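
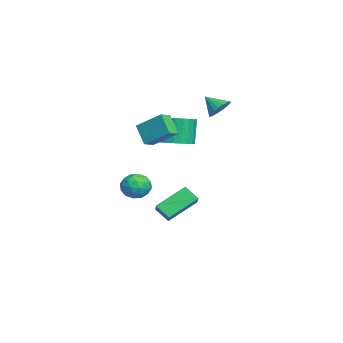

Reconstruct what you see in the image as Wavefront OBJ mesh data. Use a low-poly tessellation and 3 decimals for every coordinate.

v -2.684 0.673 -5.009
v -3.123 -0.05 -4.275
v -3.446 2.322 -3.84
v -3.885 1.598 -3.106
v -1.435 0.702 -4.234
v -1.874 -0.022 -3.5
v -2.197 2.35 -3.065
v -2.636 1.627 -2.331
v -2.289 -0.307 -1.808
v -1.642 -0.465 -2.481
v -2.418 -1.815 -1.579
v -1.771 -1.973 -2.252
v -1.515 -1.574 -1.433
v -1.435 -0.642 -1.574
v -2.625 -1.638 -2.486
v -2.545 -0.706 -2.627
v -1.849 -1.287 -2.899
v -1.164 -1.248 -2.248
v -2.896 -1.032 -1.812
v -2.211 -0.993 -1.161
v -1.954 -0.253 -2.165
v -2.106 -2.027 -1.895
v -1.956 -1.792 -1.414
v -1.575 -1.885 -1.809
v -1.832 -0.357 -1.632
v -1.452 -0.45 -2.027
v -1.378 -1.102 -1.411
v -2.608 -1.83 -2.033
v -2.228 -1.923 -2.428
v -2.485 -0.395 -2.251
v -2.104 -0.488 -2.646
v -2.682 -1.178 -2.649
v -1.695 -0.83 -2.806
v -1.772 -1.716 -2.671
v -2.274 -1.52 -2.809
v -2.226 -0.972 -2.892
v -1.292 -0.806 -2.423
v -1.369 -1.693 -2.289
v -1.218 -1.458 -1.807
v -1.171 -0.91 -1.89
v -1.415 -1.29 -2.669
v -2.691 -0.587 -1.771
v -2.768 -1.474 -1.637
v -2.889 -1.37 -2.17
v -2.842 -0.822 -2.253
v -2.288 -0.564 -1.389
v -2.365 -1.45 -1.254
v -1.834 -1.308 -1.168
v -1.786 -0.76 -1.251
v -2.645 -0.99 -1.391
v -1.612 1.074 1.399
v -0.769 0.512 1.713
v -1.306 0.645 3.394
v -2.148 1.206 3.081
v -0.62 0.897 1.73
v -1.157 1.03 3.411
v -0.622 1.31 1.697
v -1.159 1.442 3.378
v -0.775 1.686 1.618
v -1.311 1.819 3.3
v -1.055 1.969 1.506
v -1.591 2.102 3.188
v -1.419 2.116 1.378
v -1.956 2.249 3.06
v -1.814 2.104 1.254
v -2.35 2.237 2.935
v -2.177 1.935 1.151
v -2.714 2.068 2.832
v -2.454 1.635 1.086
v -2.991 1.768 2.767
v -2.603 1.25 1.069
v -3.14 1.383 2.75
v -2.601 0.838 1.102
v -3.138 0.97 2.783
v -2.449 0.461 1.18
v -2.985 0.594 2.862
v -2.169 0.178 1.292
v -2.705 0.311 2.974
v -1.804 0.031 1.42
v -2.341 0.164 3.102
v -1.41 0.043 1.545
v -1.946 0.176 3.226
v -1.046 0.212 1.648
v -1.583 0.345 3.329
v -3.655 3.588 3.299
v -3.282 2.977 2.9
v -4.145 2.752 4.121
v -3.047 3.066 3.13
v -2.916 3.244 3.39
v -2.914 3.483 3.634
v -3.04 3.739 3.82
v -3.272 3.969 3.916
v -3.571 4.134 3.906
v -3.884 4.204 3.79
v -4.158 4.167 3.59
v -4.344 4.031 3.34
v -4.412 3.818 3.082
v -4.349 3.565 2.863
v -4.166 3.316 2.718
v -3.895 3.114 2.674
v -3.582 2.994 2.739
v -0.003 -1.102 3.235
v 0.621 0.254 4.258
v -0.62 -0.616 2.967
v 0.004 0.74 3.991
v 0.816 -0.66 2.149
v 1.44 0.696 3.173
v 0.199 -0.174 1.882
v 0.823 1.182 2.905
f 2 4 1
f 5 2 1
f 1 4 3
f 3 5 1
f 2 8 4
f 6 2 5
f 6 8 2
f 4 8 3
f 7 5 3
f 3 8 7
f 7 6 5
f 8 6 7
f 9 46 25
f 46 20 49
f 25 49 14
f 46 49 25
f 9 25 21
f 25 14 26
f 21 26 10
f 25 26 21
f 9 21 30
f 21 10 31
f 30 31 16
f 21 31 30
f 9 30 42
f 30 16 45
f 42 45 19
f 30 45 42
f 9 42 46
f 42 19 50
f 46 50 20
f 42 50 46
f 10 26 37
f 26 14 40
f 37 40 18
f 26 40 37
f 14 49 27
f 49 20 48
f 27 48 13
f 49 48 27
f 20 50 47
f 50 19 43
f 47 43 11
f 50 43 47
f 19 45 44
f 45 16 32
f 44 32 15
f 45 32 44
f 16 31 36
f 31 10 33
f 36 33 17
f 31 33 36
f 12 38 24
f 38 18 39
f 24 39 13
f 38 39 24
f 12 24 22
f 24 13 23
f 22 23 11
f 24 23 22
f 12 22 29
f 22 11 28
f 29 28 15
f 22 28 29
f 12 29 34
f 29 15 35
f 34 35 17
f 29 35 34
f 12 34 38
f 34 17 41
f 38 41 18
f 34 41 38
f 13 39 27
f 39 18 40
f 27 40 14
f 39 40 27
f 11 23 47
f 23 13 48
f 47 48 20
f 23 48 47
f 15 28 44
f 28 11 43
f 44 43 19
f 28 43 44
f 17 35 36
f 35 15 32
f 36 32 16
f 35 32 36
f 18 41 37
f 41 17 33
f 37 33 10
f 41 33 37
f 52 51 55
f 52 55 53
f 53 55 56
f 53 56 54
f 55 51 57
f 55 57 56
f 56 57 58
f 56 58 54
f 57 51 59
f 57 59 58
f 58 59 60
f 58 60 54
f 59 51 61
f 59 61 60
f 60 61 62
f 60 62 54
f 61 51 63
f 61 63 62
f 62 63 64
f 62 64 54
f 63 51 65
f 63 65 64
f 64 65 66
f 64 66 54
f 65 51 67
f 65 67 66
f 66 67 68
f 66 68 54
f 67 51 69
f 67 69 68
f 68 69 70
f 68 70 54
f 69 51 71
f 69 71 70
f 70 71 72
f 70 72 54
f 71 51 73
f 71 73 72
f 72 73 74
f 72 74 54
f 73 51 75
f 73 75 74
f 74 75 76
f 74 76 54
f 75 51 77
f 75 77 76
f 76 77 78
f 76 78 54
f 77 51 79
f 77 79 78
f 78 79 80
f 78 80 54
f 79 51 81
f 79 81 80
f 80 81 82
f 80 82 54
f 81 51 83
f 81 83 82
f 82 83 84
f 82 84 54
f 83 51 52
f 83 52 84
f 84 52 53
f 84 53 54
f 86 85 88
f 86 88 87
f 88 85 89
f 88 89 87
f 89 85 90
f 89 90 87
f 90 85 91
f 90 91 87
f 91 85 92
f 91 92 87
f 92 85 93
f 92 93 87
f 93 85 94
f 93 94 87
f 94 85 95
f 94 95 87
f 95 85 96
f 95 96 87
f 96 85 97
f 96 97 87
f 97 85 98
f 97 98 87
f 98 85 99
f 98 99 87
f 99 85 100
f 99 100 87
f 100 85 101
f 100 101 87
f 101 85 86
f 101 86 87
f 103 105 102
f 106 103 102
f 102 105 104
f 104 106 102
f 103 109 105
f 107 103 106
f 107 109 103
f 105 109 104
f 108 106 104
f 104 109 108
f 108 107 106
f 109 107 108



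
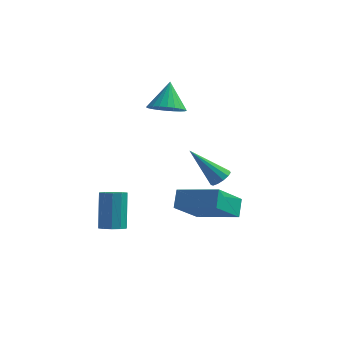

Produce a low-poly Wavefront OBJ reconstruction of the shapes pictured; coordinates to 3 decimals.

v 1.221 0.108 -1.798
v 1.629 -0.12 -1.439
v -0.241 0.032 -0.182
v 1.649 0.21 -1.406
v 1.533 0.508 -1.497
v 1.317 0.679 -1.684
v 1.071 0.668 -1.907
v 0.872 0.48 -2.095
v 0.784 0.174 -2.19
v 0.834 -0.154 -2.159
v 1.007 -0.398 -2.015
v 1.248 -0.481 -1.801
v 1.48 -0.378 -1.587
v -3.207 -2.229 -4.543
v -2.643 -1.881 -4.644
v -2.91 -0.943 -2.898
v -3.473 -1.291 -2.797
v -2.957 -1.666 -4.807
v -3.224 -0.728 -3.061
v -3.366 -1.666 -4.87
v -3.633 -0.728 -3.123
v -3.715 -1.881 -4.807
v -3.981 -0.943 -3.061
v -3.869 -2.229 -4.644
v -4.136 -1.291 -2.898
v -3.77 -2.577 -4.442
v -4.037 -1.639 -2.696
v -3.456 -2.792 -4.279
v -3.723 -1.854 -2.533
v -3.047 -2.792 -4.217
v -3.314 -1.854 -2.47
v -2.699 -2.577 -4.279
v -2.965 -1.639 -2.533
v -2.544 -2.229 -4.442
v -2.811 -1.291 -2.696
v -1.825 1.598 1.446
v -1.006 1.262 1.763
v -1.935 2.542 2.734
v -0.893 1.548 1.563
v -0.922 1.841 1.346
v -1.089 2.098 1.143
v -1.367 2.279 0.987
v -1.715 2.355 0.901
v -2.08 2.317 0.897
v -2.406 2.169 0.978
v -2.643 1.935 1.129
v -2.756 1.649 1.329
v -2.727 1.355 1.547
v -2.561 1.098 1.75
v -2.282 0.918 1.906
v -1.934 0.841 1.992
v -1.57 0.879 1.995
v -1.244 1.027 1.915
v -0.038 -3.078 -2.02
v -0.125 -2.349 -1.312
v 0.624 -1.657 -3.402
v 0.538 -0.928 -2.694
v 2.002 -3.432 -1.406
v 1.916 -2.703 -0.698
v 2.665 -2.011 -2.788
v 2.578 -1.282 -2.08
f 2 1 4
f 2 4 3
f 4 1 5
f 4 5 3
f 5 1 6
f 5 6 3
f 6 1 7
f 6 7 3
f 7 1 8
f 7 8 3
f 8 1 9
f 8 9 3
f 9 1 10
f 9 10 3
f 10 1 11
f 10 11 3
f 11 1 12
f 11 12 3
f 12 1 13
f 12 13 3
f 13 1 2
f 13 2 3
f 15 14 18
f 15 18 16
f 16 18 19
f 16 19 17
f 18 14 20
f 18 20 19
f 19 20 21
f 19 21 17
f 20 14 22
f 20 22 21
f 21 22 23
f 21 23 17
f 22 14 24
f 22 24 23
f 23 24 25
f 23 25 17
f 24 14 26
f 24 26 25
f 25 26 27
f 25 27 17
f 26 14 28
f 26 28 27
f 27 28 29
f 27 29 17
f 28 14 30
f 28 30 29
f 29 30 31
f 29 31 17
f 30 14 32
f 30 32 31
f 31 32 33
f 31 33 17
f 32 14 34
f 32 34 33
f 33 34 35
f 33 35 17
f 34 14 15
f 34 15 35
f 35 15 16
f 35 16 17
f 37 36 39
f 37 39 38
f 39 36 40
f 39 40 38
f 40 36 41
f 40 41 38
f 41 36 42
f 41 42 38
f 42 36 43
f 42 43 38
f 43 36 44
f 43 44 38
f 44 36 45
f 44 45 38
f 45 36 46
f 45 46 38
f 46 36 47
f 46 47 38
f 47 36 48
f 47 48 38
f 48 36 49
f 48 49 38
f 49 36 50
f 49 50 38
f 50 36 51
f 50 51 38
f 51 36 52
f 51 52 38
f 52 36 53
f 52 53 38
f 53 36 37
f 53 37 38
f 55 57 54
f 58 55 54
f 54 57 56
f 56 58 54
f 55 61 57
f 59 55 58
f 59 61 55
f 57 61 56
f 60 58 56
f 56 61 60
f 60 59 58
f 61 59 60



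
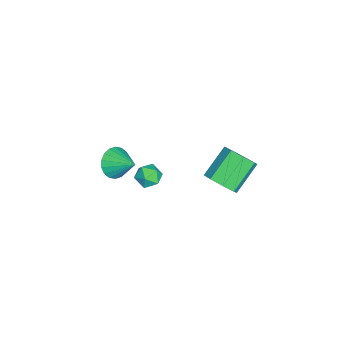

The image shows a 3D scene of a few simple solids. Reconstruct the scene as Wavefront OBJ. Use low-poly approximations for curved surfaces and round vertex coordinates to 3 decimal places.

v -0.507 -3.698 -3.62
v 0.117 -3.583 -4.314
v 0.147 -2.542 -2.84
v -0.196 -3.329 -4.427
v -0.571 -3.149 -4.38
v -0.932 -3.077 -4.183
v -1.21 -3.128 -3.874
v -1.349 -3.292 -3.515
v -1.32 -3.536 -3.177
v -1.131 -3.812 -2.926
v -0.818 -4.066 -2.813
v -0.444 -4.247 -2.86
v -0.082 -4.319 -3.057
v 0.196 -4.268 -3.366
v 0.334 -4.104 -3.725
v 0.306 -3.859 -4.063
v 0.861 -1.324 -2.318
v 1.276 -1.181 -2.949
v 0.364 -2.319 -2.871
v 0.779 -2.176 -3.502
v 1.126 -2.411 -2.859
v 1.434 -1.796 -2.517
v 0.206 -1.704 -3.303
v 0.514 -1.089 -2.961
v 0.871 -1.416 -3.557
v 1.439 -1.852 -3.283
v 0.201 -1.648 -2.537
v 0.769 -2.084 -2.263
v 3.664 2.255 0.376
v 4.218 2.978 0.511
v 2.949 3.747 1.599
v 2.396 3.025 1.464
v 3.794 3.063 -0.045
v 2.525 3.833 1.044
v 3.294 2.676 -0.354
v 2.025 3.445 0.735
v 3.011 2.042 -0.235
v 1.742 2.811 0.853
v 3.111 1.533 0.241
v 1.842 2.302 1.329
v 3.535 1.447 0.796
v 2.266 2.217 1.885
v 4.035 1.835 1.105
v 2.766 2.604 2.194
v 4.318 2.469 0.987
v 3.049 3.238 2.075
f 2 1 4
f 2 4 3
f 4 1 5
f 4 5 3
f 5 1 6
f 5 6 3
f 6 1 7
f 6 7 3
f 7 1 8
f 7 8 3
f 8 1 9
f 8 9 3
f 9 1 10
f 9 10 3
f 10 1 11
f 10 11 3
f 11 1 12
f 11 12 3
f 12 1 13
f 12 13 3
f 13 1 14
f 13 14 3
f 14 1 15
f 14 15 3
f 15 1 16
f 15 16 3
f 16 1 2
f 16 2 3
f 17 28 22
f 17 22 18
f 17 18 24
f 17 24 27
f 17 27 28
f 18 22 26
f 22 28 21
f 28 27 19
f 27 24 23
f 24 18 25
f 20 26 21
f 20 21 19
f 20 19 23
f 20 23 25
f 20 25 26
f 21 26 22
f 19 21 28
f 23 19 27
f 25 23 24
f 26 25 18
f 30 29 33
f 30 33 31
f 31 33 34
f 31 34 32
f 33 29 35
f 33 35 34
f 34 35 36
f 34 36 32
f 35 29 37
f 35 37 36
f 36 37 38
f 36 38 32
f 37 29 39
f 37 39 38
f 38 39 40
f 38 40 32
f 39 29 41
f 39 41 40
f 40 41 42
f 40 42 32
f 41 29 43
f 41 43 42
f 42 43 44
f 42 44 32
f 43 29 45
f 43 45 44
f 44 45 46
f 44 46 32
f 45 29 30
f 45 30 46
f 46 30 31
f 46 31 32



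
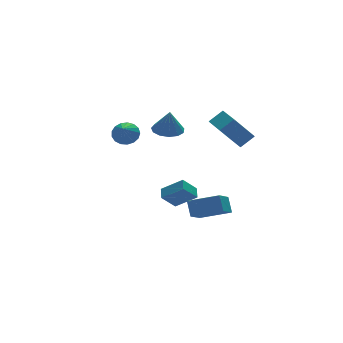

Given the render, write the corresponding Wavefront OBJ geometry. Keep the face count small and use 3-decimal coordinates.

v 2.812 -2.524 -2.645
v 2.91 -1.839 -1.752
v 1.274 -1.51 -3.254
v 1.372 -0.825 -2.361
v 3.928 -1.415 -3.619
v 4.026 -0.73 -2.726
v 2.39 -0.401 -4.228
v 2.488 0.284 -3.335
v 2.173 1.354 -2.654
v 2.476 2.073 -2.342
v 1.152 2.196 -3.605
v 1.454 2.915 -3.293
v 3.086 1.385 -3.607
v 3.388 2.104 -3.295
v 2.064 2.227 -4.558
v 2.367 2.946 -4.246
v -1.685 0.73 3.027
v -1.164 0.153 2.799
v -2.275 -0.17 3.953
v -0.981 0.333 3.09
v -0.96 0.604 3.366
v -1.105 0.904 3.565
v -1.383 1.164 3.64
v -1.73 1.324 3.575
v -2.066 1.348 3.384
v -2.315 1.231 3.111
v -2.42 0.999 2.819
v -2.356 0.705 2.575
v -2.139 0.417 2.433
v -1.817 0.2 2.428
v -1.465 0.105 2.56
v 0.555 -0.022 3.218
v 1.217 -0.68 3.107
v 0.585 -0.238 4.682
v 1.473 -0.221 3.17
v 1.437 0.302 3.248
v 1.122 0.722 3.317
v 0.627 0.906 3.354
v 0.109 0.795 3.348
v -0.267 0.425 3.301
v -0.382 -0.087 3.227
v -0.199 -0.578 3.151
v 0.223 -0.892 3.096
v 0.751 -0.931 3.08
v 2.235 -3.156 4.23
v 3.086 -3.189 4.91
v 2.321 -1.609 4.196
v 3.172 -1.641 4.876
v 3.468 -3.259 2.684
v 4.319 -3.291 3.364
v 3.554 -1.711 2.65
v 4.405 -1.744 3.33
f 2 4 1
f 5 2 1
f 1 4 3
f 3 5 1
f 2 8 4
f 6 2 5
f 6 8 2
f 4 8 3
f 7 5 3
f 3 8 7
f 7 6 5
f 8 6 7
f 10 12 9
f 13 10 9
f 9 12 11
f 11 13 9
f 10 16 12
f 14 10 13
f 14 16 10
f 12 16 11
f 15 13 11
f 11 16 15
f 15 14 13
f 16 14 15
f 18 17 20
f 18 20 19
f 20 17 21
f 20 21 19
f 21 17 22
f 21 22 19
f 22 17 23
f 22 23 19
f 23 17 24
f 23 24 19
f 24 17 25
f 24 25 19
f 25 17 26
f 25 26 19
f 26 17 27
f 26 27 19
f 27 17 28
f 27 28 19
f 28 17 29
f 28 29 19
f 29 17 30
f 29 30 19
f 30 17 31
f 30 31 19
f 31 17 18
f 31 18 19
f 33 32 35
f 33 35 34
f 35 32 36
f 35 36 34
f 36 32 37
f 36 37 34
f 37 32 38
f 37 38 34
f 38 32 39
f 38 39 34
f 39 32 40
f 39 40 34
f 40 32 41
f 40 41 34
f 41 32 42
f 41 42 34
f 42 32 43
f 42 43 34
f 43 32 44
f 43 44 34
f 44 32 33
f 44 33 34
f 46 48 45
f 49 46 45
f 45 48 47
f 47 49 45
f 46 52 48
f 50 46 49
f 50 52 46
f 48 52 47
f 51 49 47
f 47 52 51
f 51 50 49
f 52 50 51



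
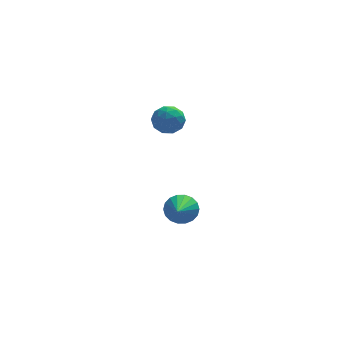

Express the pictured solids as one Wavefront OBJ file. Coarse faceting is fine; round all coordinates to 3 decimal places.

v -1.091 -0.919 -1.426
v -0.44 -0.893 -1.118
v -1.469 -2.461 -0.494
v -0.622 -0.726 -0.914
v -0.897 -0.596 -0.812
v -1.21 -0.531 -0.831
v -1.5 -0.543 -0.968
v -1.708 -0.629 -1.195
v -1.795 -0.773 -1.468
v -1.742 -0.945 -1.733
v -1.56 -1.113 -1.937
v -1.285 -1.242 -2.039
v -0.972 -1.308 -2.02
v -0.682 -1.296 -1.883
v -0.474 -1.21 -1.656
v -0.387 -1.066 -1.383
v -1.53 3.926 0.674
v -1.219 4.26 1.291
v -0.761 2.96 0.809
v -0.45 3.294 1.426
v -1.17 3.03 1.455
v -1.645 3.627 1.371
v -0.335 3.593 0.729
v -0.81 4.19 0.645
v -0.48 4.054 1.325
v -0.996 3.706 1.774
v -0.984 3.514 0.326
v -1.5 3.166 0.775
v -1.442 4.178 0.971
v -0.538 3.042 1.129
v -0.961 2.887 1.146
v -0.778 3.083 1.509
v -1.693 3.805 1.018
v -1.51 4.002 1.38
v -1.481 3.279 1.477
v -0.47 3.218 0.72
v -0.287 3.415 1.082
v -1.202 4.137 0.591
v -1.019 4.333 0.954
v -0.499 3.941 0.623
v -0.825 4.253 1.353
v -0.373 3.686 1.433
v -0.305 3.861 1.023
v -0.585 4.212 0.974
v -1.128 4.048 1.617
v -0.676 3.481 1.696
v -1.1 3.325 1.713
v -1.379 3.676 1.664
v -0.694 3.928 1.637
v -1.304 3.739 0.404
v -0.852 3.172 0.483
v -0.601 3.544 0.436
v -0.88 3.895 0.387
v -1.607 3.534 0.667
v -1.155 2.967 0.747
v -1.395 3.008 1.126
v -1.675 3.359 1.077
v -1.286 3.292 0.463
f 2 1 4
f 2 4 3
f 4 1 5
f 4 5 3
f 5 1 6
f 5 6 3
f 6 1 7
f 6 7 3
f 7 1 8
f 7 8 3
f 8 1 9
f 8 9 3
f 9 1 10
f 9 10 3
f 10 1 11
f 10 11 3
f 11 1 12
f 11 12 3
f 12 1 13
f 12 13 3
f 13 1 14
f 13 14 3
f 14 1 15
f 14 15 3
f 15 1 16
f 15 16 3
f 16 1 2
f 16 2 3
f 17 54 33
f 54 28 57
f 33 57 22
f 54 57 33
f 17 33 29
f 33 22 34
f 29 34 18
f 33 34 29
f 17 29 38
f 29 18 39
f 38 39 24
f 29 39 38
f 17 38 50
f 38 24 53
f 50 53 27
f 38 53 50
f 17 50 54
f 50 27 58
f 54 58 28
f 50 58 54
f 18 34 45
f 34 22 48
f 45 48 26
f 34 48 45
f 22 57 35
f 57 28 56
f 35 56 21
f 57 56 35
f 28 58 55
f 58 27 51
f 55 51 19
f 58 51 55
f 27 53 52
f 53 24 40
f 52 40 23
f 53 40 52
f 24 39 44
f 39 18 41
f 44 41 25
f 39 41 44
f 20 46 32
f 46 26 47
f 32 47 21
f 46 47 32
f 20 32 30
f 32 21 31
f 30 31 19
f 32 31 30
f 20 30 37
f 30 19 36
f 37 36 23
f 30 36 37
f 20 37 42
f 37 23 43
f 42 43 25
f 37 43 42
f 20 42 46
f 42 25 49
f 46 49 26
f 42 49 46
f 21 47 35
f 47 26 48
f 35 48 22
f 47 48 35
f 19 31 55
f 31 21 56
f 55 56 28
f 31 56 55
f 23 36 52
f 36 19 51
f 52 51 27
f 36 51 52
f 25 43 44
f 43 23 40
f 44 40 24
f 43 40 44
f 26 49 45
f 49 25 41
f 45 41 18
f 49 41 45



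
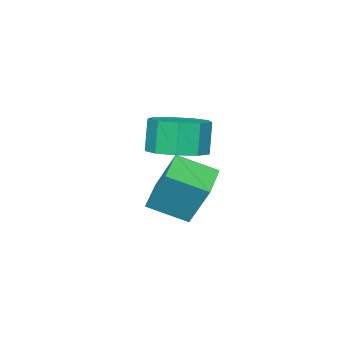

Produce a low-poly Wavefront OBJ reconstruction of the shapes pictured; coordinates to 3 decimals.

v 2.095 3.56 1.361
v 2.894 4.226 1.653
v 2.563 4.046 2.97
v 1.765 3.38 2.679
v 2.271 4.609 1.548
v 1.94 4.429 2.866
v 1.566 4.501 1.357
v 1.235 4.322 2.674
v 1.108 3.953 1.167
v 0.778 3.773 2.484
v 1.113 3.221 1.069
v 0.782 3.041 2.386
v 1.577 2.647 1.107
v 1.246 2.468 2.424
v 2.284 2.501 1.264
v 1.953 2.321 2.582
v 2.902 2.85 1.467
v 2.572 2.67 2.785
v 3.143 3.531 1.62
v 2.813 3.352 2.938
v 0.146 0.784 -1.624
v 0.139 1.722 0.097
v -0.734 2.029 -2.306
v -0.741 2.967 -0.584
v 1.481 1.513 -2.016
v 1.474 2.451 -0.294
v 0.601 2.758 -2.697
v 0.594 3.696 -0.976
f 2 1 5
f 2 5 3
f 3 5 6
f 3 6 4
f 5 1 7
f 5 7 6
f 6 7 8
f 6 8 4
f 7 1 9
f 7 9 8
f 8 9 10
f 8 10 4
f 9 1 11
f 9 11 10
f 10 11 12
f 10 12 4
f 11 1 13
f 11 13 12
f 12 13 14
f 12 14 4
f 13 1 15
f 13 15 14
f 14 15 16
f 14 16 4
f 15 1 17
f 15 17 16
f 16 17 18
f 16 18 4
f 17 1 19
f 17 19 18
f 18 19 20
f 18 20 4
f 19 1 2
f 19 2 20
f 20 2 3
f 20 3 4
f 22 24 21
f 25 22 21
f 21 24 23
f 23 25 21
f 22 28 24
f 26 22 25
f 26 28 22
f 24 28 23
f 27 25 23
f 23 28 27
f 27 26 25
f 28 26 27



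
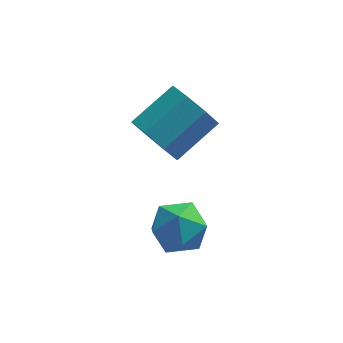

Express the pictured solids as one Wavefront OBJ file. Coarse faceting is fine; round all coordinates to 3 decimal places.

v -2.026 1.546 -0.618
v -1.758 1.971 -1.47
v -0.545 2.84 -0.655
v -0.814 2.414 0.198
v -2.289 2.367 -1.103
v -1.076 3.236 -0.288
v -2.666 2.283 -0.452
v -1.453 3.152 0.363
v -2.669 1.766 0.103
v -1.456 2.635 0.918
v -2.295 1.12 0.235
v -1.082 1.989 1.05
v -1.764 0.724 -0.132
v -0.551 1.593 0.683
v -1.387 0.808 -0.783
v -0.174 1.677 0.032
v -1.384 1.325 -1.338
v -0.171 2.194 -0.523
v -2.16 0.007 -3.254
v -1.443 0.605 -3.042
v -1.317 -1.185 -2.738
v -0.6 -0.587 -2.526
v -1.413 -0.558 -2.021
v -1.934 0.178 -2.34
v -0.826 -0.758 -3.44
v -1.347 -0.022 -3.759
v -0.619 0.132 -3.157
v -0.982 0.256 -2.28
v -1.778 -0.836 -3.5
v -2.141 -0.712 -2.623
f 2 1 5
f 2 5 3
f 3 5 6
f 3 6 4
f 5 1 7
f 5 7 6
f 6 7 8
f 6 8 4
f 7 1 9
f 7 9 8
f 8 9 10
f 8 10 4
f 9 1 11
f 9 11 10
f 10 11 12
f 10 12 4
f 11 1 13
f 11 13 12
f 12 13 14
f 12 14 4
f 13 1 15
f 13 15 14
f 14 15 16
f 14 16 4
f 15 1 17
f 15 17 16
f 16 17 18
f 16 18 4
f 17 1 2
f 17 2 18
f 18 2 3
f 18 3 4
f 19 30 24
f 19 24 20
f 19 20 26
f 19 26 29
f 19 29 30
f 20 24 28
f 24 30 23
f 30 29 21
f 29 26 25
f 26 20 27
f 22 28 23
f 22 23 21
f 22 21 25
f 22 25 27
f 22 27 28
f 23 28 24
f 21 23 30
f 25 21 29
f 27 25 26
f 28 27 20



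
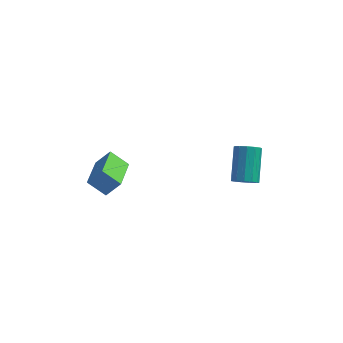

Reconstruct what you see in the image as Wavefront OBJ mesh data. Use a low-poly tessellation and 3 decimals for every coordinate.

v 3.9 0.096 -2.704
v 4.48 -0.004 -2.511
v 4.301 1.304 -1.302
v 3.72 1.404 -1.496
v 4.501 0.235 -2.765
v 4.322 1.543 -1.556
v 4.331 0.429 -3.001
v 4.152 1.737 -1.792
v 4.024 0.517 -3.142
v 3.845 1.825 -1.933
v 3.677 0.472 -3.144
v 3.498 1.78 -1.936
v 3.402 0.307 -3.007
v 3.222 1.616 -1.798
v 3.284 0.076 -2.774
v 3.105 1.384 -1.565
v 3.362 -0.15 -2.518
v 3.182 1.158 -1.31
v 3.61 -0.297 -2.322
v 3.431 1.011 -1.113
v 3.951 -0.32 -2.247
v 3.771 0.988 -1.038
v 4.275 -0.21 -2.317
v 4.096 1.098 -1.109
v -1.826 -1.838 -3.188
v -2.679 -1.791 -2.511
v -1.958 -0.067 -3.479
v -2.811 -0.019 -2.802
v -1.189 -1.661 -2.398
v -2.042 -1.613 -1.721
v -1.321 0.111 -2.689
v -2.174 0.158 -2.012
f 2 1 5
f 2 5 3
f 3 5 6
f 3 6 4
f 5 1 7
f 5 7 6
f 6 7 8
f 6 8 4
f 7 1 9
f 7 9 8
f 8 9 10
f 8 10 4
f 9 1 11
f 9 11 10
f 10 11 12
f 10 12 4
f 11 1 13
f 11 13 12
f 12 13 14
f 12 14 4
f 13 1 15
f 13 15 14
f 14 15 16
f 14 16 4
f 15 1 17
f 15 17 16
f 16 17 18
f 16 18 4
f 17 1 19
f 17 19 18
f 18 19 20
f 18 20 4
f 19 1 21
f 19 21 20
f 20 21 22
f 20 22 4
f 21 1 23
f 21 23 22
f 22 23 24
f 22 24 4
f 23 1 2
f 23 2 24
f 24 2 3
f 24 3 4
f 26 28 25
f 29 26 25
f 25 28 27
f 27 29 25
f 26 32 28
f 30 26 29
f 30 32 26
f 28 32 27
f 31 29 27
f 27 32 31
f 31 30 29
f 32 30 31



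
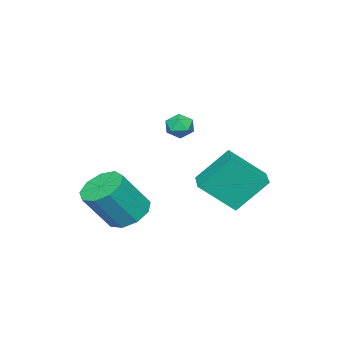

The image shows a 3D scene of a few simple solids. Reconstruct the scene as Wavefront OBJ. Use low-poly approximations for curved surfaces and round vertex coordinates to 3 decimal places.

v -1.505 2.283 2.279
v -1.193 2.745 1.901
v -0.547 1.815 2.499
v -0.235 2.277 2.121
v -0.518 2.455 2.705
v -1.11 2.745 2.569
v -0.63 1.815 1.831
v -1.222 2.105 1.695
v -0.652 2.455 1.624
v -0.583 2.851 2.164
v -1.157 1.709 2.236
v -1.088 2.105 2.776
v -4.019 2.901 -2.931
v -3.086 1.625 -1.534
v -4.844 4.005 -1.373
v -3.91 2.729 0.025
v -2.95 3.691 -2.925
v -2.016 2.415 -1.527
v -3.774 4.795 -1.366
v -2.841 3.519 0.031
v -1.289 -0.5 -3.429
v -0.528 -0.92 -4.054
v 0.59 -1.539 -2.275
v -0.171 -1.12 -1.651
v -0.374 -0.22 -3.907
v 0.744 -0.839 -2.128
v -0.647 0.349 -3.537
v 0.47 -0.27 -1.758
v -1.221 0.52 -3.116
v -0.104 -0.099 -1.338
v -1.827 0.214 -2.842
v -0.709 -0.405 -1.064
v -2.181 -0.426 -2.843
v -1.063 -1.046 -1.064
v -2.117 -1.102 -3.118
v -1 -1.721 -1.339
v -1.666 -1.496 -3.539
v -0.548 -2.115 -1.76
v -1.039 -1.424 -3.908
v 0.079 -2.043 -2.13
f 1 12 6
f 1 6 2
f 1 2 8
f 1 8 11
f 1 11 12
f 2 6 10
f 6 12 5
f 12 11 3
f 11 8 7
f 8 2 9
f 4 10 5
f 4 5 3
f 4 3 7
f 4 7 9
f 4 9 10
f 5 10 6
f 3 5 12
f 7 3 11
f 9 7 8
f 10 9 2
f 14 16 13
f 17 14 13
f 13 16 15
f 15 17 13
f 14 20 16
f 18 14 17
f 18 20 14
f 16 20 15
f 19 17 15
f 15 20 19
f 19 18 17
f 20 18 19
f 22 21 25
f 22 25 23
f 23 25 26
f 23 26 24
f 25 21 27
f 25 27 26
f 26 27 28
f 26 28 24
f 27 21 29
f 27 29 28
f 28 29 30
f 28 30 24
f 29 21 31
f 29 31 30
f 30 31 32
f 30 32 24
f 31 21 33
f 31 33 32
f 32 33 34
f 32 34 24
f 33 21 35
f 33 35 34
f 34 35 36
f 34 36 24
f 35 21 37
f 35 37 36
f 36 37 38
f 36 38 24
f 37 21 39
f 37 39 38
f 38 39 40
f 38 40 24
f 39 21 22
f 39 22 40
f 40 22 23
f 40 23 24



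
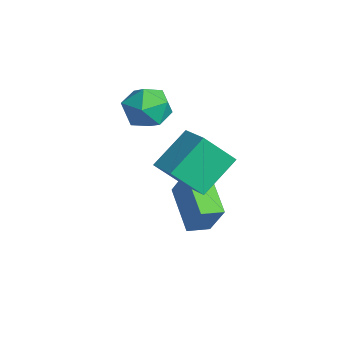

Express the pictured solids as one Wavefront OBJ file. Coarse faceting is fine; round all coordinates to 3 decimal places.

v 0.49 -0.632 -4.5
v -1.387 -0.575 -3.412
v 0.438 0.317 -4.638
v -1.438 0.373 -3.551
v 1.338 -0.373 -3.049
v -0.538 -0.317 -1.962
v 1.287 0.575 -3.188
v -0.59 0.632 -2.1
v -2.495 -0.163 0.189
v -1.971 -0.526 1.09
v -3.289 -1.754 0.01
v -2.765 -2.117 0.911
v -3.554 -1.35 1.003
v -3.064 -0.367 1.114
v -2.196 -1.913 -0.014
v -1.706 -0.93 0.097
v -1.786 -1.608 0.965
v -2.625 -1.26 1.593
v -2.635 -1.02 -0.493
v -3.474 -0.672 0.135
v 1.02 -2.098 -0.218
v 0.502 -0.679 1.03
v 1.221 -0.917 -1.479
v 0.702 0.503 -0.231
v 2.438 -1.923 0.171
v 1.919 -0.503 1.419
v 2.638 -0.741 -1.09
v 2.12 0.678 0.158
f 2 4 1
f 5 2 1
f 1 4 3
f 3 5 1
f 2 8 4
f 6 2 5
f 6 8 2
f 4 8 3
f 7 5 3
f 3 8 7
f 7 6 5
f 8 6 7
f 9 20 14
f 9 14 10
f 9 10 16
f 9 16 19
f 9 19 20
f 10 14 18
f 14 20 13
f 20 19 11
f 19 16 15
f 16 10 17
f 12 18 13
f 12 13 11
f 12 11 15
f 12 15 17
f 12 17 18
f 13 18 14
f 11 13 20
f 15 11 19
f 17 15 16
f 18 17 10
f 22 24 21
f 25 22 21
f 21 24 23
f 23 25 21
f 22 28 24
f 26 22 25
f 26 28 22
f 24 28 23
f 27 25 23
f 23 28 27
f 27 26 25
f 28 26 27



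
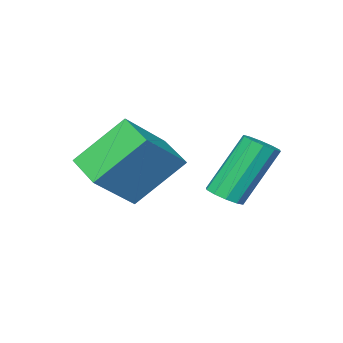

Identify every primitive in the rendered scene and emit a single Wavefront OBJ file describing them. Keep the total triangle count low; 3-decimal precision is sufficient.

v -2.713 2.812 0.749
v -2.234 2.932 0.99
v -3.187 3.289 2.712
v -3.667 3.168 2.471
v -2.361 3.219 0.86
v -3.314 3.576 2.582
v -2.623 3.351 0.688
v -3.576 3.707 2.409
v -2.919 3.277 0.539
v -3.873 3.633 2.261
v -3.137 3.025 0.47
v -4.091 3.381 2.192
v -3.193 2.691 0.508
v -4.146 3.048 2.23
v -3.066 2.404 0.638
v -4.019 2.761 2.36
v -2.804 2.273 0.811
v -3.757 2.629 2.532
v -2.507 2.347 0.959
v -3.461 2.703 2.681
v -2.289 2.599 1.028
v -3.243 2.955 2.75
v -1.899 -0.574 0.476
v -3.059 0.155 1.878
v -1.602 0.614 0.104
v -2.763 1.343 1.506
v -0.517 -0.563 1.614
v -1.678 0.166 3.016
v -0.221 0.625 1.242
v -1.381 1.354 2.644
f 2 1 5
f 2 5 3
f 3 5 6
f 3 6 4
f 5 1 7
f 5 7 6
f 6 7 8
f 6 8 4
f 7 1 9
f 7 9 8
f 8 9 10
f 8 10 4
f 9 1 11
f 9 11 10
f 10 11 12
f 10 12 4
f 11 1 13
f 11 13 12
f 12 13 14
f 12 14 4
f 13 1 15
f 13 15 14
f 14 15 16
f 14 16 4
f 15 1 17
f 15 17 16
f 16 17 18
f 16 18 4
f 17 1 19
f 17 19 18
f 18 19 20
f 18 20 4
f 19 1 21
f 19 21 20
f 20 21 22
f 20 22 4
f 21 1 2
f 21 2 22
f 22 2 3
f 22 3 4
f 24 26 23
f 27 24 23
f 23 26 25
f 25 27 23
f 24 30 26
f 28 24 27
f 28 30 24
f 26 30 25
f 29 27 25
f 25 30 29
f 29 28 27
f 30 28 29



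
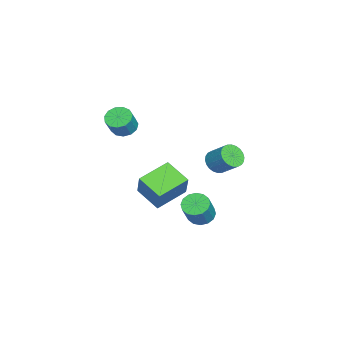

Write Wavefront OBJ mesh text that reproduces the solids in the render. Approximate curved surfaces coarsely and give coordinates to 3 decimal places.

v 2.064 1.3 -3.937
v 2.773 1.369 -4.401
v 3.745 1.169 -2.948
v 3.036 1.1 -2.483
v 2.675 1.78 -4.28
v 3.648 1.581 -2.826
v 2.414 2.063 -4.067
v 3.387 1.864 -2.613
v 2.06 2.141 -3.818
v 3.032 1.942 -2.365
v 1.706 1.994 -3.602
v 2.678 1.795 -2.149
v 1.448 1.661 -3.475
v 2.42 1.461 -2.022
v 1.355 1.231 -3.472
v 2.327 1.031 -2.019
v 1.452 0.819 -3.594
v 2.425 0.62 -2.14
v 1.713 0.536 -3.807
v 2.686 0.337 -2.353
v 2.068 0.458 -4.055
v 3.04 0.259 -2.602
v 2.422 0.605 -4.271
v 3.394 0.406 -2.818
v 2.68 0.939 -4.398
v 3.652 0.739 -2.945
v 2.575 -2.294 -1.997
v 1.103 -0.902 -1.407
v 3.517 -0.982 -2.744
v 2.045 0.411 -2.154
v 3.455 -2.031 -0.426
v 1.983 -0.638 0.164
v 4.397 -0.718 -1.173
v 2.925 0.674 -0.583
v 2.836 -2.956 3.424
v 3.514 -2.883 2.988
v 4.263 -3.071 4.12
v 3.584 -3.144 4.556
v 3.406 -2.463 3.129
v 4.155 -2.651 4.261
v 3.117 -2.199 3.364
v 3.866 -2.387 4.496
v 2.739 -2.176 3.618
v 3.487 -2.363 4.75
v 2.391 -2.4 3.81
v 3.14 -2.588 4.942
v 2.185 -2.801 3.88
v 2.933 -2.989 5.012
v 2.185 -3.251 3.805
v 2.933 -3.439 4.937
v 2.392 -3.608 3.609
v 3.14 -3.796 4.741
v 2.74 -3.757 3.355
v 3.488 -3.945 4.487
v 3.118 -3.653 3.122
v 3.866 -3.841 4.254
v 3.407 -3.327 2.985
v 4.155 -3.515 4.117
v 3.047 2.29 1.129
v 3.783 1.972 1.01
v 4.349 2.933 1.953
v 3.613 3.25 2.071
v 3.775 2.196 0.787
v 4.341 3.157 1.729
v 3.657 2.434 0.616
v 4.223 3.394 1.558
v 3.446 2.649 0.522
v 4.012 3.61 1.465
v 3.174 2.81 0.522
v 3.74 3.771 1.464
v 2.882 2.892 0.613
v 3.448 3.853 1.556
v 2.616 2.882 0.783
v 3.182 3.843 1.726
v 2.416 2.782 1.006
v 2.982 3.743 1.948
v 2.311 2.607 1.247
v 2.877 3.568 2.19
v 2.319 2.383 1.471
v 2.885 3.344 2.413
v 2.437 2.146 1.642
v 3.003 3.106 2.584
v 2.648 1.93 1.735
v 3.214 2.891 2.678
v 2.92 1.769 1.736
v 3.486 2.73 2.678
v 3.212 1.687 1.644
v 3.778 2.648 2.587
v 3.478 1.697 1.474
v 4.044 2.658 2.417
v 3.678 1.797 1.252
v 4.244 2.758 2.194
f 2 1 5
f 2 5 3
f 3 5 6
f 3 6 4
f 5 1 7
f 5 7 6
f 6 7 8
f 6 8 4
f 7 1 9
f 7 9 8
f 8 9 10
f 8 10 4
f 9 1 11
f 9 11 10
f 10 11 12
f 10 12 4
f 11 1 13
f 11 13 12
f 12 13 14
f 12 14 4
f 13 1 15
f 13 15 14
f 14 15 16
f 14 16 4
f 15 1 17
f 15 17 16
f 16 17 18
f 16 18 4
f 17 1 19
f 17 19 18
f 18 19 20
f 18 20 4
f 19 1 21
f 19 21 20
f 20 21 22
f 20 22 4
f 21 1 23
f 21 23 22
f 22 23 24
f 22 24 4
f 23 1 25
f 23 25 24
f 24 25 26
f 24 26 4
f 25 1 2
f 25 2 26
f 26 2 3
f 26 3 4
f 28 30 27
f 31 28 27
f 27 30 29
f 29 31 27
f 28 34 30
f 32 28 31
f 32 34 28
f 30 34 29
f 33 31 29
f 29 34 33
f 33 32 31
f 34 32 33
f 36 35 39
f 36 39 37
f 37 39 40
f 37 40 38
f 39 35 41
f 39 41 40
f 40 41 42
f 40 42 38
f 41 35 43
f 41 43 42
f 42 43 44
f 42 44 38
f 43 35 45
f 43 45 44
f 44 45 46
f 44 46 38
f 45 35 47
f 45 47 46
f 46 47 48
f 46 48 38
f 47 35 49
f 47 49 48
f 48 49 50
f 48 50 38
f 49 35 51
f 49 51 50
f 50 51 52
f 50 52 38
f 51 35 53
f 51 53 52
f 52 53 54
f 52 54 38
f 53 35 55
f 53 55 54
f 54 55 56
f 54 56 38
f 55 35 57
f 55 57 56
f 56 57 58
f 56 58 38
f 57 35 36
f 57 36 58
f 58 36 37
f 58 37 38
f 60 59 63
f 60 63 61
f 61 63 64
f 61 64 62
f 63 59 65
f 63 65 64
f 64 65 66
f 64 66 62
f 65 59 67
f 65 67 66
f 66 67 68
f 66 68 62
f 67 59 69
f 67 69 68
f 68 69 70
f 68 70 62
f 69 59 71
f 69 71 70
f 70 71 72
f 70 72 62
f 71 59 73
f 71 73 72
f 72 73 74
f 72 74 62
f 73 59 75
f 73 75 74
f 74 75 76
f 74 76 62
f 75 59 77
f 75 77 76
f 76 77 78
f 76 78 62
f 77 59 79
f 77 79 78
f 78 79 80
f 78 80 62
f 79 59 81
f 79 81 80
f 80 81 82
f 80 82 62
f 81 59 83
f 81 83 82
f 82 83 84
f 82 84 62
f 83 59 85
f 83 85 84
f 84 85 86
f 84 86 62
f 85 59 87
f 85 87 86
f 86 87 88
f 86 88 62
f 87 59 89
f 87 89 88
f 88 89 90
f 88 90 62
f 89 59 91
f 89 91 90
f 90 91 92
f 90 92 62
f 91 59 60
f 91 60 92
f 92 60 61
f 92 61 62



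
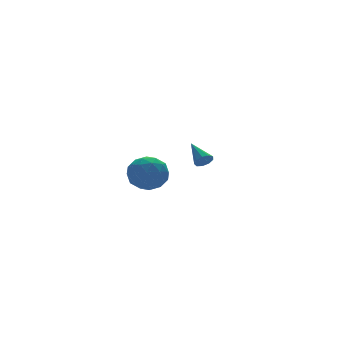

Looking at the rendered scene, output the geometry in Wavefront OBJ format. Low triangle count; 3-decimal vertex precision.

v 0.656 4.446 -2.673
v 1.8 4.179 -2.753
v 0.54 3.461 -1.047
v 1.684 3.194 -1.127
v 1.352 4.302 -0.905
v 1.424 4.911 -1.911
v 0.916 2.729 -1.889
v 0.988 3.338 -2.895
v 1.961 3.118 -2.269
v 2.23 4.09 -1.661
v 0.11 3.55 -2.139
v 0.379 4.522 -1.531
v 1.238 4.399 -2.856
v 1.102 3.241 -0.944
v 0.907 3.892 -0.814
v 1.579 3.735 -0.861
v 1.017 4.829 -2.361
v 1.689 4.672 -2.408
v 1.426 4.744 -1.322
v 0.651 2.968 -1.392
v 1.323 2.811 -1.439
v 0.761 3.905 -2.939
v 1.433 3.748 -2.986
v 0.914 2.896 -2.478
v 2.005 3.619 -2.618
v 1.937 3.04 -1.662
v 1.486 2.766 -2.11
v 1.528 3.124 -2.701
v 2.164 4.19 -2.261
v 2.095 3.611 -1.305
v 1.9 4.262 -1.175
v 1.942 4.62 -1.766
v 2.258 3.566 -1.976
v 0.245 4.029 -2.495
v 0.176 3.45 -1.539
v 0.398 3.02 -2.034
v 0.44 3.378 -2.625
v 0.403 4.6 -2.138
v 0.335 4.021 -1.182
v 0.812 4.516 -1.099
v 0.854 4.874 -1.69
v 0.082 4.074 -1.824
v 0.464 -3.17 1.414
v 0.843 -2.991 1.123
v 0.456 -1.93 2.166
v 0.535 -2.907 0.982
v 0.194 -2.946 1.043
v -0.021 -3.09 1.277
v -0.009 -3.271 1.575
v 0.224 -3.405 1.798
v 0.57 -3.428 1.84
v 0.866 -3.331 1.683
v 0.974 -3.158 1.4
f 1 38 17
f 38 12 41
f 17 41 6
f 38 41 17
f 1 17 13
f 17 6 18
f 13 18 2
f 17 18 13
f 1 13 22
f 13 2 23
f 22 23 8
f 13 23 22
f 1 22 34
f 22 8 37
f 34 37 11
f 22 37 34
f 1 34 38
f 34 11 42
f 38 42 12
f 34 42 38
f 2 18 29
f 18 6 32
f 29 32 10
f 18 32 29
f 6 41 19
f 41 12 40
f 19 40 5
f 41 40 19
f 12 42 39
f 42 11 35
f 39 35 3
f 42 35 39
f 11 37 36
f 37 8 24
f 36 24 7
f 37 24 36
f 8 23 28
f 23 2 25
f 28 25 9
f 23 25 28
f 4 30 16
f 30 10 31
f 16 31 5
f 30 31 16
f 4 16 14
f 16 5 15
f 14 15 3
f 16 15 14
f 4 14 21
f 14 3 20
f 21 20 7
f 14 20 21
f 4 21 26
f 21 7 27
f 26 27 9
f 21 27 26
f 4 26 30
f 26 9 33
f 30 33 10
f 26 33 30
f 5 31 19
f 31 10 32
f 19 32 6
f 31 32 19
f 3 15 39
f 15 5 40
f 39 40 12
f 15 40 39
f 7 20 36
f 20 3 35
f 36 35 11
f 20 35 36
f 9 27 28
f 27 7 24
f 28 24 8
f 27 24 28
f 10 33 29
f 33 9 25
f 29 25 2
f 33 25 29
f 44 43 46
f 44 46 45
f 46 43 47
f 46 47 45
f 47 43 48
f 47 48 45
f 48 43 49
f 48 49 45
f 49 43 50
f 49 50 45
f 50 43 51
f 50 51 45
f 51 43 52
f 51 52 45
f 52 43 53
f 52 53 45
f 53 43 44
f 53 44 45



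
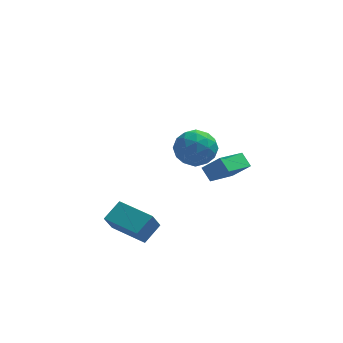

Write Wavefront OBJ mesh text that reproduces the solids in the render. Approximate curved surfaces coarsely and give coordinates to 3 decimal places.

v 0.279 -3.735 1.421
v -0.081 -3.219 1.932
v 1.306 -2.471 0.868
v 0.946 -1.955 1.379
v 1.054 -4.005 2.241
v 0.694 -3.489 2.752
v 2.081 -2.741 1.688
v 1.721 -2.225 2.199
v -2.563 -3.874 -2.53
v -2.897 -4.32 -1.582
v -4.025 -2.616 -2.454
v -4.359 -3.062 -1.505
v -1.881 -3.118 -1.935
v -2.215 -3.564 -0.986
v -3.343 -1.86 -1.858
v -3.677 -2.306 -0.91
v -0.652 3.169 -0.508
v 0.278 2.991 -1.095
v -0.638 1.449 0.035
v 0.292 1.271 -0.552
v 0.321 1.919 0.354
v 0.312 2.982 0.019
v -0.672 1.458 -1.079
v -0.681 2.521 -1.414
v 0.266 1.934 -1.448
v 0.88 2.218 -0.562
v -1.24 2.222 -0.498
v -0.626 2.506 0.388
v -0.188 3.231 -0.849
v -0.172 1.209 -0.211
v -0.155 1.59 0.322
v 0.392 1.485 -0.023
v -0.168 3.225 -0.194
v 0.379 3.121 -0.539
v 0.404 2.491 0.313
v -0.739 1.319 -0.521
v -0.192 1.215 -0.866
v -0.752 2.955 -1.037
v -0.205 2.85 -1.382
v -0.764 1.949 -1.373
v 0.351 2.505 -1.402
v 0.36 1.494 -1.083
v -0.207 1.604 -1.392
v -0.212 2.229 -1.589
v 0.712 2.672 -0.881
v 0.72 1.661 -0.562
v 0.737 2.042 -0.029
v 0.732 2.667 -0.226
v 0.705 2.051 -1.089
v -1.08 2.779 -0.498
v -1.072 1.768 -0.179
v -1.092 1.773 -0.834
v -1.097 2.398 -1.031
v -0.72 2.946 0.023
v -0.711 1.935 0.342
v -0.148 2.211 0.529
v -0.153 2.836 0.332
v -1.065 2.389 0.029
f 2 4 1
f 5 2 1
f 1 4 3
f 3 5 1
f 2 8 4
f 6 2 5
f 6 8 2
f 4 8 3
f 7 5 3
f 3 8 7
f 7 6 5
f 8 6 7
f 10 12 9
f 13 10 9
f 9 12 11
f 11 13 9
f 10 16 12
f 14 10 13
f 14 16 10
f 12 16 11
f 15 13 11
f 11 16 15
f 15 14 13
f 16 14 15
f 17 54 33
f 54 28 57
f 33 57 22
f 54 57 33
f 17 33 29
f 33 22 34
f 29 34 18
f 33 34 29
f 17 29 38
f 29 18 39
f 38 39 24
f 29 39 38
f 17 38 50
f 38 24 53
f 50 53 27
f 38 53 50
f 17 50 54
f 50 27 58
f 54 58 28
f 50 58 54
f 18 34 45
f 34 22 48
f 45 48 26
f 34 48 45
f 22 57 35
f 57 28 56
f 35 56 21
f 57 56 35
f 28 58 55
f 58 27 51
f 55 51 19
f 58 51 55
f 27 53 52
f 53 24 40
f 52 40 23
f 53 40 52
f 24 39 44
f 39 18 41
f 44 41 25
f 39 41 44
f 20 46 32
f 46 26 47
f 32 47 21
f 46 47 32
f 20 32 30
f 32 21 31
f 30 31 19
f 32 31 30
f 20 30 37
f 30 19 36
f 37 36 23
f 30 36 37
f 20 37 42
f 37 23 43
f 42 43 25
f 37 43 42
f 20 42 46
f 42 25 49
f 46 49 26
f 42 49 46
f 21 47 35
f 47 26 48
f 35 48 22
f 47 48 35
f 19 31 55
f 31 21 56
f 55 56 28
f 31 56 55
f 23 36 52
f 36 19 51
f 52 51 27
f 36 51 52
f 25 43 44
f 43 23 40
f 44 40 24
f 43 40 44
f 26 49 45
f 49 25 41
f 45 41 18
f 49 41 45



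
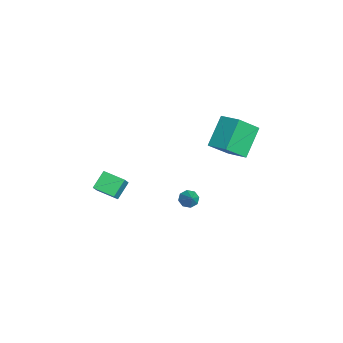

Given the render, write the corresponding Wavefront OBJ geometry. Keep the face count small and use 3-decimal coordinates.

v -4.799 4.566 3.824
v -4.192 3.338 5.052
v -3.758 5.456 4.199
v -3.151 4.227 5.427
v -3.509 3.693 2.313
v -2.902 2.464 3.541
v -2.468 4.582 2.688
v -1.861 3.354 3.916
v -4.103 1.523 -2.001
v -3.705 1.598 -2.471
v -3.197 1.617 -1.219
v -3.883 2.01 -2.315
v -4.189 2.136 -1.975
v -4.445 1.903 -1.65
v -4.5 1.448 -1.531
v -4.323 1.036 -1.686
v -4.017 0.909 -2.026
v -3.761 1.142 -2.351
v -3.775 -3.754 -0.615
v -2.932 -4.01 0.3
v -4.493 -3.096 0.231
v -3.65 -3.351 1.146
v -3.09 -2.609 -0.926
v -2.247 -2.864 -0.011
v -3.808 -1.95 -0.08
v -2.965 -2.206 0.835
f 2 4 1
f 5 2 1
f 1 4 3
f 3 5 1
f 2 8 4
f 6 2 5
f 6 8 2
f 4 8 3
f 7 5 3
f 3 8 7
f 7 6 5
f 8 6 7
f 10 9 12
f 10 12 11
f 12 9 13
f 12 13 11
f 13 9 14
f 13 14 11
f 14 9 15
f 14 15 11
f 15 9 16
f 15 16 11
f 16 9 17
f 16 17 11
f 17 9 18
f 17 18 11
f 18 9 10
f 18 10 11
f 20 22 19
f 23 20 19
f 19 22 21
f 21 23 19
f 20 26 22
f 24 20 23
f 24 26 20
f 22 26 21
f 25 23 21
f 21 26 25
f 25 24 23
f 26 24 25



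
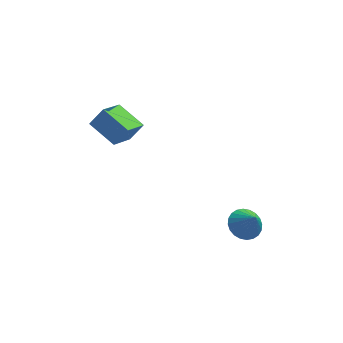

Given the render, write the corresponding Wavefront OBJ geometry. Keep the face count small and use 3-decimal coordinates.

v -4.14 1.822 2.481
v -5.215 3.029 3.068
v -3.241 3.152 1.392
v -4.316 4.359 1.98
v -3.424 2.041 3.34
v -4.499 3.248 3.928
v -2.525 3.371 2.252
v -3.6 4.578 2.839
v 2.184 0.476 -3.724
v 2.989 0.244 -4.104
v 2.596 -0.136 -2.476
v 3.066 0.568 -3.97
v 3.008 0.879 -3.799
v 2.824 1.128 -3.616
v 2.543 1.277 -3.45
v 2.208 1.305 -3.326
v 1.869 1.206 -3.262
v 1.577 0.996 -3.269
v 1.378 0.707 -3.345
v 1.302 0.383 -3.479
v 1.36 0.073 -3.65
v 1.544 -0.176 -3.832
v 1.825 -0.326 -3.998
v 2.16 -0.353 -4.123
v 2.499 -0.255 -4.186
v 2.791 -0.045 -4.18
f 2 4 1
f 5 2 1
f 1 4 3
f 3 5 1
f 2 8 4
f 6 2 5
f 6 8 2
f 4 8 3
f 7 5 3
f 3 8 7
f 7 6 5
f 8 6 7
f 10 9 12
f 10 12 11
f 12 9 13
f 12 13 11
f 13 9 14
f 13 14 11
f 14 9 15
f 14 15 11
f 15 9 16
f 15 16 11
f 16 9 17
f 16 17 11
f 17 9 18
f 17 18 11
f 18 9 19
f 18 19 11
f 19 9 20
f 19 20 11
f 20 9 21
f 20 21 11
f 21 9 22
f 21 22 11
f 22 9 23
f 22 23 11
f 23 9 24
f 23 24 11
f 24 9 25
f 24 25 11
f 25 9 26
f 25 26 11
f 26 9 10
f 26 10 11



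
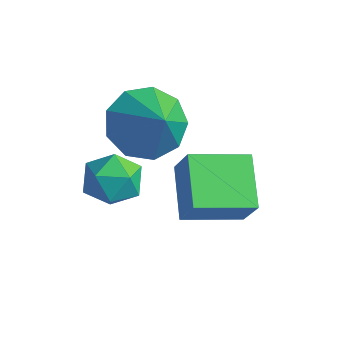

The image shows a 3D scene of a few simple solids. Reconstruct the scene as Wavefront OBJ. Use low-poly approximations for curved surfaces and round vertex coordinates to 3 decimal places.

v -0.588 -2.215 3.138
v 0.002 -2.537 2.438
v 0.388 -2.565 4.122
v 0.117 -1.894 2.554
v -0.098 -1.401 2.942
v -0.542 -1.288 3.422
v -1.008 -1.61 3.769
v -1.277 -2.214 3.82
v -1.224 -2.818 3.552
v -0.873 -3.141 3.09
v -0.389 -3.029 2.65
v -0.433 -2.896 1.536
v 0.221 -3.204 1.762
v -1.041 -3.616 2.318
v -0.387 -3.924 2.544
v -0.547 -3.204 2.716
v -0.171 -2.759 2.233
v -0.649 -4.061 1.847
v -0.273 -3.616 1.364
v 0.087 -3.923 1.954
v 0.151 -3.394 2.491
v -0.971 -3.426 1.589
v -0.907 -2.897 2.126
v 0.757 -2.493 0.745
v -0.235 -1.698 1.422
v 1.54 -1.262 0.445
v 0.548 -0.467 1.121
v 1.312 -2.613 1.699
v 0.32 -1.818 2.375
v 2.095 -1.382 1.398
v 1.103 -0.587 2.075
f 2 1 4
f 2 4 3
f 4 1 5
f 4 5 3
f 5 1 6
f 5 6 3
f 6 1 7
f 6 7 3
f 7 1 8
f 7 8 3
f 8 1 9
f 8 9 3
f 9 1 10
f 9 10 3
f 10 1 11
f 10 11 3
f 11 1 2
f 11 2 3
f 12 23 17
f 12 17 13
f 12 13 19
f 12 19 22
f 12 22 23
f 13 17 21
f 17 23 16
f 23 22 14
f 22 19 18
f 19 13 20
f 15 21 16
f 15 16 14
f 15 14 18
f 15 18 20
f 15 20 21
f 16 21 17
f 14 16 23
f 18 14 22
f 20 18 19
f 21 20 13
f 25 27 24
f 28 25 24
f 24 27 26
f 26 28 24
f 25 31 27
f 29 25 28
f 29 31 25
f 27 31 26
f 30 28 26
f 26 31 30
f 30 29 28
f 31 29 30



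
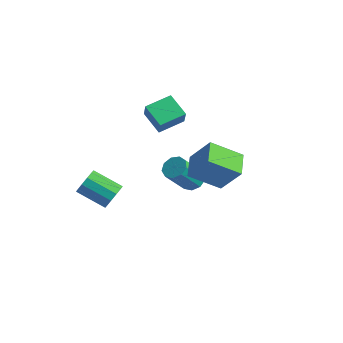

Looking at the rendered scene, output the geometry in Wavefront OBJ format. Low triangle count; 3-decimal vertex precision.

v -4.605 3.462 2.215
v -4.078 3.027 3.31
v -4.116 5.003 2.591
v -3.589 4.568 3.686
v -3.231 3.212 1.454
v -2.704 2.777 2.549
v -2.742 4.753 1.83
v -2.215 4.318 2.925
v -0.891 3.476 -1.493
v -0.167 3.673 -1.246
v -0.385 2.38 0.42
v -1.109 2.184 0.173
v -0.532 4.009 -1.033
v -0.75 2.717 0.633
v -1.066 4.096 -1.036
v -1.284 2.804 0.631
v -1.517 3.893 -1.252
v -1.735 2.601 0.415
v -1.676 3.495 -1.581
v -1.894 2.203 0.085
v -1.467 3.088 -1.869
v -1.685 1.796 -0.203
v -0.989 2.863 -1.982
v -1.207 1.571 -0.315
v -0.465 2.925 -1.865
v -0.683 1.632 -0.199
v -0.14 3.244 -1.575
v -0.358 1.952 0.092
v -2.528 -1.084 -1.22
v -2.069 -1.347 -0.568
v -3.653 -1.978 0.293
v -4.112 -1.716 -0.36
v -2.214 -0.857 -0.475
v -3.798 -1.488 0.385
v -2.479 -0.454 -0.667
v -4.063 -1.085 0.193
v -2.763 -0.292 -1.071
v -4.347 -0.923 -0.21
v -2.957 -0.433 -1.531
v -4.541 -1.064 -0.671
v -2.987 -0.822 -1.873
v -4.571 -1.453 -1.012
v -2.842 -1.312 -1.965
v -4.426 -1.943 -1.105
v -2.577 -1.715 -1.773
v -4.161 -2.346 -0.913
v -2.293 -1.877 -1.37
v -3.877 -2.508 -0.509
v -2.099 -1.736 -0.909
v -3.683 -2.367 -0.049
v 2.107 -0.233 2.521
v 3.236 0.101 4.1
v 1.201 0.932 2.922
v 2.329 1.267 4.502
v 3.291 1.073 1.398
v 4.419 1.408 2.978
v 2.384 2.239 1.8
v 3.513 2.573 3.379
f 2 4 1
f 5 2 1
f 1 4 3
f 3 5 1
f 2 8 4
f 6 2 5
f 6 8 2
f 4 8 3
f 7 5 3
f 3 8 7
f 7 6 5
f 8 6 7
f 10 9 13
f 10 13 11
f 11 13 14
f 11 14 12
f 13 9 15
f 13 15 14
f 14 15 16
f 14 16 12
f 15 9 17
f 15 17 16
f 16 17 18
f 16 18 12
f 17 9 19
f 17 19 18
f 18 19 20
f 18 20 12
f 19 9 21
f 19 21 20
f 20 21 22
f 20 22 12
f 21 9 23
f 21 23 22
f 22 23 24
f 22 24 12
f 23 9 25
f 23 25 24
f 24 25 26
f 24 26 12
f 25 9 27
f 25 27 26
f 26 27 28
f 26 28 12
f 27 9 10
f 27 10 28
f 28 10 11
f 28 11 12
f 30 29 33
f 30 33 31
f 31 33 34
f 31 34 32
f 33 29 35
f 33 35 34
f 34 35 36
f 34 36 32
f 35 29 37
f 35 37 36
f 36 37 38
f 36 38 32
f 37 29 39
f 37 39 38
f 38 39 40
f 38 40 32
f 39 29 41
f 39 41 40
f 40 41 42
f 40 42 32
f 41 29 43
f 41 43 42
f 42 43 44
f 42 44 32
f 43 29 45
f 43 45 44
f 44 45 46
f 44 46 32
f 45 29 47
f 45 47 46
f 46 47 48
f 46 48 32
f 47 29 49
f 47 49 48
f 48 49 50
f 48 50 32
f 49 29 30
f 49 30 50
f 50 30 31
f 50 31 32
f 52 54 51
f 55 52 51
f 51 54 53
f 53 55 51
f 52 58 54
f 56 52 55
f 56 58 52
f 54 58 53
f 57 55 53
f 53 58 57
f 57 56 55
f 58 56 57



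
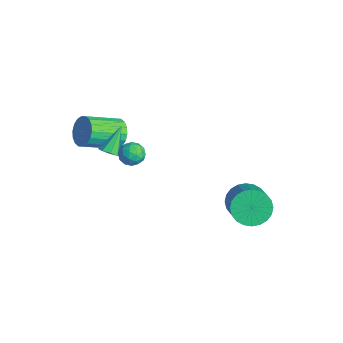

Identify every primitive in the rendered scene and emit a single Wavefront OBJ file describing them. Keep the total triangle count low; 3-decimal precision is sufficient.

v -2.152 -1.543 -0.655
v -1.437 -1.803 -1.172
v -1.453 -3.697 -0.242
v -2.168 -3.437 0.275
v -1.256 -1.642 -0.841
v -1.273 -3.537 0.088
v -1.253 -1.462 -0.474
v -1.27 -3.356 0.456
v -1.428 -1.298 -0.142
v -1.445 -3.192 0.787
v -1.746 -1.182 0.088
v -1.763 -3.076 1.018
v -2.145 -1.138 0.171
v -2.162 -3.032 1.101
v -2.545 -1.174 0.091
v -2.561 -3.068 1.02
v -2.867 -1.283 -0.138
v -2.883 -3.177 0.792
v -3.047 -1.443 -0.468
v -3.064 -3.338 0.461
v -3.05 -1.624 -0.836
v -3.067 -3.518 0.094
v -2.875 -1.788 -1.167
v -2.892 -3.682 -0.238
v -2.557 -1.904 -1.398
v -2.574 -3.798 -0.468
v -2.158 -1.948 -1.481
v -2.175 -3.842 -0.551
v -1.759 -1.912 -1.4
v -1.775 -3.806 -0.471
v 0.087 -2.919 0.366
v 0.556 -3.011 0.677
v -0.527 -1.961 1.574
v 0.593 -2.662 0.419
v 0.334 -2.463 0.13
v -0.069 -2.532 -0.021
v -0.381 -2.827 0.055
v -0.418 -3.177 0.313
v -0.159 -3.375 0.602
v 0.244 -3.307 0.753
v 2.504 3.514 -4.163
v 2.902 2.886 -4.946
v 4.594 2.357 -3.66
v 4.196 2.986 -2.877
v 3.085 3.255 -5.035
v 4.778 2.726 -3.75
v 3.18 3.663 -4.992
v 4.872 3.134 -3.706
v 3.171 4.049 -4.822
v 4.864 3.52 -3.537
v 3.062 4.353 -4.552
v 4.754 3.824 -3.267
v 2.867 4.53 -4.223
v 4.559 4.001 -2.938
v 2.617 4.552 -3.884
v 4.309 4.023 -2.599
v 2.349 4.416 -3.588
v 4.042 3.887 -2.303
v 2.106 4.143 -3.38
v 3.798 3.614 -2.094
v 1.922 3.774 -3.29
v 3.615 3.245 -2.005
v 1.828 3.366 -3.334
v 3.52 2.837 -2.048
v 1.836 2.98 -3.503
v 3.529 2.451 -2.218
v 1.946 2.676 -3.773
v 3.638 2.147 -2.488
v 2.141 2.499 -4.102
v 3.833 1.97 -2.817
v 2.391 2.477 -4.441
v 4.083 1.948 -3.156
v 2.658 2.613 -4.737
v 4.351 2.084 -3.452
v 1.509 -1.813 1.142
v 2.095 -1.791 1.551
v 1.365 -2.929 1.409
v 1.951 -2.907 1.818
v 1.363 -2.555 2.018
v 1.451 -1.865 1.853
v 2.009 -2.855 1.107
v 2.097 -2.165 0.942
v 2.404 -2.435 1.529
v 2.005 -2.249 2.092
v 1.455 -2.471 0.868
v 1.056 -2.285 1.431
v 1.814 -1.704 1.323
v 1.646 -3.016 1.637
v 1.3 -2.809 1.755
v 1.644 -2.796 1.995
v 1.436 -1.747 1.501
v 1.781 -1.734 1.741
v 1.35 -2.183 2.016
v 1.679 -2.986 1.219
v 2.024 -2.973 1.459
v 1.816 -1.924 0.965
v 2.16 -1.911 1.205
v 2.11 -2.537 0.944
v 2.341 -2.069 1.55
v 2.256 -2.726 1.707
v 2.29 -2.695 1.289
v 2.342 -2.29 1.192
v 2.106 -1.96 1.881
v 2.022 -2.616 2.038
v 1.676 -2.409 2.156
v 1.728 -2.004 2.059
v 2.288 -2.339 1.868
v 1.438 -2.104 0.922
v 1.354 -2.76 1.079
v 1.732 -2.716 0.901
v 1.784 -2.311 0.804
v 1.204 -1.994 1.253
v 1.119 -2.651 1.41
v 1.118 -2.43 1.768
v 1.17 -2.025 1.671
v 1.172 -2.381 1.092
f 2 1 5
f 2 5 3
f 3 5 6
f 3 6 4
f 5 1 7
f 5 7 6
f 6 7 8
f 6 8 4
f 7 1 9
f 7 9 8
f 8 9 10
f 8 10 4
f 9 1 11
f 9 11 10
f 10 11 12
f 10 12 4
f 11 1 13
f 11 13 12
f 12 13 14
f 12 14 4
f 13 1 15
f 13 15 14
f 14 15 16
f 14 16 4
f 15 1 17
f 15 17 16
f 16 17 18
f 16 18 4
f 17 1 19
f 17 19 18
f 18 19 20
f 18 20 4
f 19 1 21
f 19 21 20
f 20 21 22
f 20 22 4
f 21 1 23
f 21 23 22
f 22 23 24
f 22 24 4
f 23 1 25
f 23 25 24
f 24 25 26
f 24 26 4
f 25 1 27
f 25 27 26
f 26 27 28
f 26 28 4
f 27 1 29
f 27 29 28
f 28 29 30
f 28 30 4
f 29 1 2
f 29 2 30
f 30 2 3
f 30 3 4
f 32 31 34
f 32 34 33
f 34 31 35
f 34 35 33
f 35 31 36
f 35 36 33
f 36 31 37
f 36 37 33
f 37 31 38
f 37 38 33
f 38 31 39
f 38 39 33
f 39 31 40
f 39 40 33
f 40 31 32
f 40 32 33
f 42 41 45
f 42 45 43
f 43 45 46
f 43 46 44
f 45 41 47
f 45 47 46
f 46 47 48
f 46 48 44
f 47 41 49
f 47 49 48
f 48 49 50
f 48 50 44
f 49 41 51
f 49 51 50
f 50 51 52
f 50 52 44
f 51 41 53
f 51 53 52
f 52 53 54
f 52 54 44
f 53 41 55
f 53 55 54
f 54 55 56
f 54 56 44
f 55 41 57
f 55 57 56
f 56 57 58
f 56 58 44
f 57 41 59
f 57 59 58
f 58 59 60
f 58 60 44
f 59 41 61
f 59 61 60
f 60 61 62
f 60 62 44
f 61 41 63
f 61 63 62
f 62 63 64
f 62 64 44
f 63 41 65
f 63 65 64
f 64 65 66
f 64 66 44
f 65 41 67
f 65 67 66
f 66 67 68
f 66 68 44
f 67 41 69
f 67 69 68
f 68 69 70
f 68 70 44
f 69 41 71
f 69 71 70
f 70 71 72
f 70 72 44
f 71 41 73
f 71 73 72
f 72 73 74
f 72 74 44
f 73 41 42
f 73 42 74
f 74 42 43
f 74 43 44
f 75 112 91
f 112 86 115
f 91 115 80
f 112 115 91
f 75 91 87
f 91 80 92
f 87 92 76
f 91 92 87
f 75 87 96
f 87 76 97
f 96 97 82
f 87 97 96
f 75 96 108
f 96 82 111
f 108 111 85
f 96 111 108
f 75 108 112
f 108 85 116
f 112 116 86
f 108 116 112
f 76 92 103
f 92 80 106
f 103 106 84
f 92 106 103
f 80 115 93
f 115 86 114
f 93 114 79
f 115 114 93
f 86 116 113
f 116 85 109
f 113 109 77
f 116 109 113
f 85 111 110
f 111 82 98
f 110 98 81
f 111 98 110
f 82 97 102
f 97 76 99
f 102 99 83
f 97 99 102
f 78 104 90
f 104 84 105
f 90 105 79
f 104 105 90
f 78 90 88
f 90 79 89
f 88 89 77
f 90 89 88
f 78 88 95
f 88 77 94
f 95 94 81
f 88 94 95
f 78 95 100
f 95 81 101
f 100 101 83
f 95 101 100
f 78 100 104
f 100 83 107
f 104 107 84
f 100 107 104
f 79 105 93
f 105 84 106
f 93 106 80
f 105 106 93
f 77 89 113
f 89 79 114
f 113 114 86
f 89 114 113
f 81 94 110
f 94 77 109
f 110 109 85
f 94 109 110
f 83 101 102
f 101 81 98
f 102 98 82
f 101 98 102
f 84 107 103
f 107 83 99
f 103 99 76
f 107 99 103



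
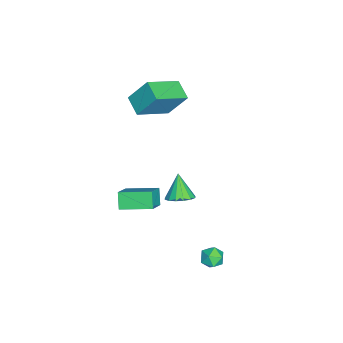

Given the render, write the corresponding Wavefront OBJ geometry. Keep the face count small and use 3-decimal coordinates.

v -0.115 -1.193 -3.291
v 0.534 -1.299 -2.889
v -0.885 -1.427 -2.109
v 0.458 -0.909 -2.861
v 0.228 -0.595 -2.949
v -0.093 -0.441 -3.128
v -0.42 -0.489 -3.35
v -0.665 -0.725 -3.557
v -0.763 -1.087 -3.693
v -0.687 -1.477 -3.72
v -0.458 -1.791 -3.633
v -0.136 -1.945 -3.454
v 0.191 -1.897 -3.231
v 0.436 -1.661 -3.024
v 1.547 -3.541 -1.2
v 2.675 -3.674 -0.332
v 1.502 -1.921 -0.894
v 2.63 -2.054 -0.026
v 2.13 -3.386 -1.934
v 3.258 -3.519 -1.066
v 2.085 -1.766 -1.628
v 3.213 -1.899 -0.76
v 3.925 1.531 -3.805
v 4.413 1.182 -3.55
v 3.227 0.858 -3.39
v 3.715 0.509 -3.135
v 3.583 1.104 -2.903
v 4.015 1.52 -3.159
v 3.625 0.52 -3.781
v 4.057 0.936 -4.037
v 4.228 0.557 -3.535
v 4.202 0.918 -2.992
v 3.438 1.122 -3.948
v 3.412 1.483 -3.405
v -3.564 -2.839 1.308
v -3.599 -1.883 2.652
v -2.682 -2.227 0.895
v -2.717 -1.271 2.24
v -2.223 -4.129 2.26
v -2.258 -3.173 3.605
v -1.341 -3.517 1.848
v -1.376 -2.561 3.192
f 2 1 4
f 2 4 3
f 4 1 5
f 4 5 3
f 5 1 6
f 5 6 3
f 6 1 7
f 6 7 3
f 7 1 8
f 7 8 3
f 8 1 9
f 8 9 3
f 9 1 10
f 9 10 3
f 10 1 11
f 10 11 3
f 11 1 12
f 11 12 3
f 12 1 13
f 12 13 3
f 13 1 14
f 13 14 3
f 14 1 2
f 14 2 3
f 16 18 15
f 19 16 15
f 15 18 17
f 17 19 15
f 16 22 18
f 20 16 19
f 20 22 16
f 18 22 17
f 21 19 17
f 17 22 21
f 21 20 19
f 22 20 21
f 23 34 28
f 23 28 24
f 23 24 30
f 23 30 33
f 23 33 34
f 24 28 32
f 28 34 27
f 34 33 25
f 33 30 29
f 30 24 31
f 26 32 27
f 26 27 25
f 26 25 29
f 26 29 31
f 26 31 32
f 27 32 28
f 25 27 34
f 29 25 33
f 31 29 30
f 32 31 24
f 36 38 35
f 39 36 35
f 35 38 37
f 37 39 35
f 36 42 38
f 40 36 39
f 40 42 36
f 38 42 37
f 41 39 37
f 37 42 41
f 41 40 39
f 42 40 41



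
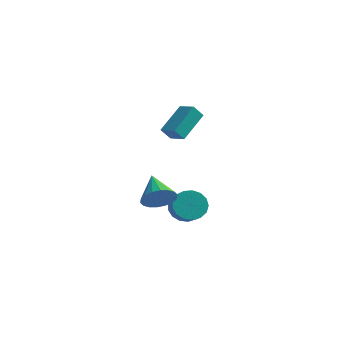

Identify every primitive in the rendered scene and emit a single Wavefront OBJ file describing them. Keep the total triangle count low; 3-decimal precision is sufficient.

v -1.075 -1.774 3.544
v -0.09 -2.241 3.913
v -0.647 -0.022 4.62
v 0.338 -0.489 4.989
v -0.638 -1.431 2.811
v 0.347 -1.898 3.18
v -0.21 0.321 3.887
v 0.775 -0.146 4.256
v -1.006 -2.202 -1.646
v -0.169 -1.969 -1.04
v -2.034 -0.778 -0.774
v -0.106 -1.692 -1.417
v -0.221 -1.516 -1.839
v -0.492 -1.476 -2.223
v -0.865 -1.58 -2.493
v -1.266 -1.807 -2.595
v -1.615 -2.112 -2.509
v -1.844 -2.434 -2.253
v -1.907 -2.711 -1.876
v -1.792 -2.887 -1.454
v -1.521 -2.927 -1.069
v -1.148 -2.823 -0.8
v -0.747 -2.596 -0.697
v -0.398 -2.292 -0.783
v -0.318 0.039 -3.399
v 0.373 -0.136 -4.156
v 0.91 -0.774 -3.518
v 0.218 -0.599 -2.761
v 0.557 0.259 -3.916
v 1.094 -0.379 -3.277
v 0.54 0.604 -3.557
v 1.077 -0.034 -2.919
v 0.327 0.819 -3.162
v 0.864 0.181 -2.524
v -0.034 0.856 -2.822
v 0.503 0.218 -2.183
v -0.46 0.705 -2.613
v 0.076 0.067 -1.975
v -0.854 0.402 -2.585
v -0.317 -0.236 -1.947
v -1.125 0.016 -2.743
v -0.588 -0.622 -2.105
v -1.212 -0.365 -3.052
v -0.675 -1.003 -2.414
v -1.093 -0.654 -3.44
v -0.556 -1.292 -2.802
v -0.797 -0.783 -3.819
v -0.26 -1.421 -3.18
v -0.392 -0.725 -4.101
v 0.145 -1.363 -3.463
v 0.031 -0.491 -4.223
v 0.568 -1.129 -3.585
f 2 4 1
f 5 2 1
f 1 4 3
f 3 5 1
f 2 8 4
f 6 2 5
f 6 8 2
f 4 8 3
f 7 5 3
f 3 8 7
f 7 6 5
f 8 6 7
f 10 9 12
f 10 12 11
f 12 9 13
f 12 13 11
f 13 9 14
f 13 14 11
f 14 9 15
f 14 15 11
f 15 9 16
f 15 16 11
f 16 9 17
f 16 17 11
f 17 9 18
f 17 18 11
f 18 9 19
f 18 19 11
f 19 9 20
f 19 20 11
f 20 9 21
f 20 21 11
f 21 9 22
f 21 22 11
f 22 9 23
f 22 23 11
f 23 9 24
f 23 24 11
f 24 9 10
f 24 10 11
f 26 25 29
f 26 29 27
f 27 29 30
f 27 30 28
f 29 25 31
f 29 31 30
f 30 31 32
f 30 32 28
f 31 25 33
f 31 33 32
f 32 33 34
f 32 34 28
f 33 25 35
f 33 35 34
f 34 35 36
f 34 36 28
f 35 25 37
f 35 37 36
f 36 37 38
f 36 38 28
f 37 25 39
f 37 39 38
f 38 39 40
f 38 40 28
f 39 25 41
f 39 41 40
f 40 41 42
f 40 42 28
f 41 25 43
f 41 43 42
f 42 43 44
f 42 44 28
f 43 25 45
f 43 45 44
f 44 45 46
f 44 46 28
f 45 25 47
f 45 47 46
f 46 47 48
f 46 48 28
f 47 25 49
f 47 49 48
f 48 49 50
f 48 50 28
f 49 25 51
f 49 51 50
f 50 51 52
f 50 52 28
f 51 25 26
f 51 26 52
f 52 26 27
f 52 27 28



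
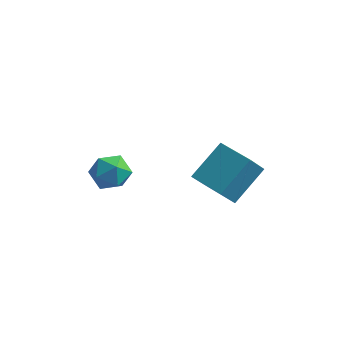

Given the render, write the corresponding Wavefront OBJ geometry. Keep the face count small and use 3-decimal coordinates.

v -3.531 -0.62 3.013
v -2.918 -1.164 3.343
v -4.522 -1.636 3.177
v -3.909 -2.18 3.507
v -4.166 -1.472 3.968
v -3.553 -0.844 3.867
v -3.887 -1.956 2.653
v -3.274 -1.328 2.552
v -3.138 -1.99 3.121
v -3.311 -1.69 3.934
v -4.129 -1.11 2.586
v -4.302 -0.81 3.399
v -0.618 -0.976 3.762
v -0.026 0.369 4.886
v -0.337 -0.291 2.793
v 0.255 1.055 3.917
v 0.825 -1.595 3.743
v 1.417 -0.249 4.867
v 1.106 -0.909 2.774
v 1.698 0.436 3.898
f 1 12 6
f 1 6 2
f 1 2 8
f 1 8 11
f 1 11 12
f 2 6 10
f 6 12 5
f 12 11 3
f 11 8 7
f 8 2 9
f 4 10 5
f 4 5 3
f 4 3 7
f 4 7 9
f 4 9 10
f 5 10 6
f 3 5 12
f 7 3 11
f 9 7 8
f 10 9 2
f 14 16 13
f 17 14 13
f 13 16 15
f 15 17 13
f 14 20 16
f 18 14 17
f 18 20 14
f 16 20 15
f 19 17 15
f 15 20 19
f 19 18 17
f 20 18 19



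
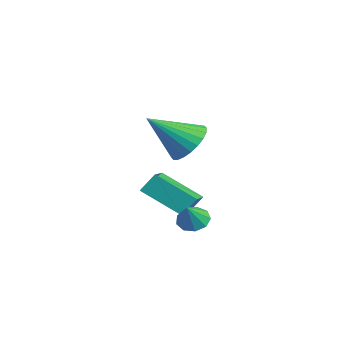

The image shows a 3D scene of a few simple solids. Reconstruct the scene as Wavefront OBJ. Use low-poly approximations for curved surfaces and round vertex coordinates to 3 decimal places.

v 1.37 -1.908 2.365
v 2.227 -2.086 2.272
v 1.21 -3.292 3.535
v 2.233 -1.865 2.535
v 2.107 -1.65 2.771
v 1.87 -1.475 2.946
v 1.556 -1.365 3.033
v 1.214 -1.338 3.018
v 0.896 -1.398 2.903
v 0.65 -1.535 2.707
v 0.514 -1.729 2.458
v 0.508 -1.951 2.196
v 0.634 -2.165 1.959
v 0.871 -2.34 1.784
v 1.185 -2.45 1.697
v 1.527 -2.477 1.713
v 1.845 -2.417 1.827
v 2.091 -2.28 2.024
v 1.416 -1.772 -1.104
v 1.894 -1.474 -1.282
v 1.944 -2.148 -0.316
v 1.677 -1.248 -1.028
v 1.338 -1.266 -0.81
v 1.035 -1.522 -0.729
v 0.911 -1.894 -0.824
v 1.024 -2.209 -1.05
v 1.32 -2.319 -1.301
v 1.661 -2.174 -1.46
v 1.887 -1.84 -1.452
v -1.367 -2.844 -0.745
v -1.348 -2.316 -0.042
v -2.492 -2.279 -1.139
v -2.473 -1.75 -0.436
v -0.427 -1.63 -1.684
v -0.408 -1.101 -0.981
v -1.552 -1.064 -2.078
v -1.533 -0.536 -1.375
f 2 1 4
f 2 4 3
f 4 1 5
f 4 5 3
f 5 1 6
f 5 6 3
f 6 1 7
f 6 7 3
f 7 1 8
f 7 8 3
f 8 1 9
f 8 9 3
f 9 1 10
f 9 10 3
f 10 1 11
f 10 11 3
f 11 1 12
f 11 12 3
f 12 1 13
f 12 13 3
f 13 1 14
f 13 14 3
f 14 1 15
f 14 15 3
f 15 1 16
f 15 16 3
f 16 1 17
f 16 17 3
f 17 1 18
f 17 18 3
f 18 1 2
f 18 2 3
f 20 19 22
f 20 22 21
f 22 19 23
f 22 23 21
f 23 19 24
f 23 24 21
f 24 19 25
f 24 25 21
f 25 19 26
f 25 26 21
f 26 19 27
f 26 27 21
f 27 19 28
f 27 28 21
f 28 19 29
f 28 29 21
f 29 19 20
f 29 20 21
f 31 33 30
f 34 31 30
f 30 33 32
f 32 34 30
f 31 37 33
f 35 31 34
f 35 37 31
f 33 37 32
f 36 34 32
f 32 37 36
f 36 35 34
f 37 35 36



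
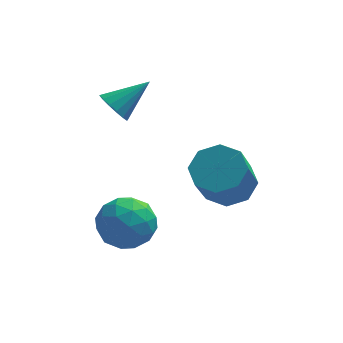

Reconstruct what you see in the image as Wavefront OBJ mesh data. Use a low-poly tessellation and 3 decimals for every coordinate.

v -2.842 -3.104 -1.311
v -2.048 -2.769 -1.932
v -3.132 -4.411 -2.388
v -2.338 -4.076 -3.009
v -2.128 -4.481 -2.05
v -1.949 -3.673 -1.384
v -3.231 -3.507 -2.936
v -3.052 -2.699 -2.27
v -2.288 -3.018 -2.936
v -1.607 -3.62 -2.388
v -3.573 -3.56 -1.932
v -2.892 -4.162 -1.384
v -2.42 -2.821 -1.527
v -2.76 -4.359 -2.793
v -2.637 -4.597 -2.229
v -2.17 -4.4 -2.594
v -2.361 -3.353 -1.205
v -1.894 -3.156 -1.57
v -1.941 -4.163 -1.639
v -3.286 -4.024 -2.75
v -2.819 -3.827 -3.115
v -3.01 -2.78 -1.726
v -2.543 -2.583 -2.091
v -3.239 -3.017 -2.681
v -2.094 -2.771 -2.482
v -2.265 -3.54 -3.115
v -2.79 -3.205 -3.072
v -2.684 -2.73 -2.681
v -1.693 -3.125 -2.16
v -1.864 -3.894 -2.793
v -1.74 -4.132 -2.229
v -1.635 -3.657 -1.838
v -1.835 -3.272 -2.75
v -3.316 -3.286 -1.527
v -3.487 -4.055 -2.16
v -3.545 -3.523 -2.482
v -3.44 -3.048 -2.091
v -2.915 -3.64 -1.205
v -3.086 -4.409 -1.838
v -2.496 -4.45 -1.639
v -2.39 -3.975 -1.248
v -3.345 -3.908 -1.57
v 0.674 -2.771 -0.861
v 1.27 -3.454 -1.175
v 0.883 -4.473 0.307
v 0.286 -3.789 0.621
v 1.608 -2.961 -0.748
v 1.221 -3.979 0.735
v 1.398 -2.356 -0.387
v 1.011 -3.375 1.095
v 0.764 -1.994 -0.304
v 0.377 -3.013 1.178
v 0.077 -2.087 -0.547
v -0.31 -3.106 0.935
v -0.261 -2.581 -0.975
v -0.648 -3.599 0.508
v -0.051 -3.185 -1.335
v -0.438 -4.204 0.147
v 0.583 -3.547 -1.418
v 0.196 -4.566 0.064
v -3.011 0.165 0.693
v -2.658 0.366 0.111
v -1.809 0.695 1.607
v -2.859 0.659 0.206
v -3.101 0.819 0.432
v -3.319 0.804 0.728
v -3.454 0.617 1.014
v -3.471 0.31 1.215
v -3.364 -0.037 1.275
v -3.163 -0.329 1.18
v -2.921 -0.489 0.955
v -2.703 -0.474 0.659
v -2.568 -0.288 0.373
v -2.551 0.02 0.172
f 1 38 17
f 38 12 41
f 17 41 6
f 38 41 17
f 1 17 13
f 17 6 18
f 13 18 2
f 17 18 13
f 1 13 22
f 13 2 23
f 22 23 8
f 13 23 22
f 1 22 34
f 22 8 37
f 34 37 11
f 22 37 34
f 1 34 38
f 34 11 42
f 38 42 12
f 34 42 38
f 2 18 29
f 18 6 32
f 29 32 10
f 18 32 29
f 6 41 19
f 41 12 40
f 19 40 5
f 41 40 19
f 12 42 39
f 42 11 35
f 39 35 3
f 42 35 39
f 11 37 36
f 37 8 24
f 36 24 7
f 37 24 36
f 8 23 28
f 23 2 25
f 28 25 9
f 23 25 28
f 4 30 16
f 30 10 31
f 16 31 5
f 30 31 16
f 4 16 14
f 16 5 15
f 14 15 3
f 16 15 14
f 4 14 21
f 14 3 20
f 21 20 7
f 14 20 21
f 4 21 26
f 21 7 27
f 26 27 9
f 21 27 26
f 4 26 30
f 26 9 33
f 30 33 10
f 26 33 30
f 5 31 19
f 31 10 32
f 19 32 6
f 31 32 19
f 3 15 39
f 15 5 40
f 39 40 12
f 15 40 39
f 7 20 36
f 20 3 35
f 36 35 11
f 20 35 36
f 9 27 28
f 27 7 24
f 28 24 8
f 27 24 28
f 10 33 29
f 33 9 25
f 29 25 2
f 33 25 29
f 44 43 47
f 44 47 45
f 45 47 48
f 45 48 46
f 47 43 49
f 47 49 48
f 48 49 50
f 48 50 46
f 49 43 51
f 49 51 50
f 50 51 52
f 50 52 46
f 51 43 53
f 51 53 52
f 52 53 54
f 52 54 46
f 53 43 55
f 53 55 54
f 54 55 56
f 54 56 46
f 55 43 57
f 55 57 56
f 56 57 58
f 56 58 46
f 57 43 59
f 57 59 58
f 58 59 60
f 58 60 46
f 59 43 44
f 59 44 60
f 60 44 45
f 60 45 46
f 62 61 64
f 62 64 63
f 64 61 65
f 64 65 63
f 65 61 66
f 65 66 63
f 66 61 67
f 66 67 63
f 67 61 68
f 67 68 63
f 68 61 69
f 68 69 63
f 69 61 70
f 69 70 63
f 70 61 71
f 70 71 63
f 71 61 72
f 71 72 63
f 72 61 73
f 72 73 63
f 73 61 74
f 73 74 63
f 74 61 62
f 74 62 63

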